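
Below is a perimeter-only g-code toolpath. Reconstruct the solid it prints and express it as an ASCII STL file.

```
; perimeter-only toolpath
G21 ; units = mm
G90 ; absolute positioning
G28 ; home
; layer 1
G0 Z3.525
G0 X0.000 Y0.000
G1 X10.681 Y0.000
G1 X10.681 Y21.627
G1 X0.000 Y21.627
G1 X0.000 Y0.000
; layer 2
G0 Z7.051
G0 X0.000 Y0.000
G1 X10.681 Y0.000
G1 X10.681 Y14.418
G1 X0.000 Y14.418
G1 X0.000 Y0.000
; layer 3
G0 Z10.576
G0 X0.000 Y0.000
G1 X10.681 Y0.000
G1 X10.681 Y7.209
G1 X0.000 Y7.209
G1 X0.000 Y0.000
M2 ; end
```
solid part
  facet normal 0.0000 0.0000 -1.0000
    outer loop
      vertex 10.681 28.836 0.000
      vertex 10.681 0.000 0.000
      vertex 0.000 0.000 0.000
    endloop
  endfacet
  facet normal 0.0000 0.0000 -1.0000
    outer loop
      vertex 0.000 28.836 0.000
      vertex 10.681 28.836 0.000
      vertex 0.000 0.000 0.000
    endloop
  endfacet
  facet normal 0.0000 -1.0000 0.0000
    outer loop
      vertex 0.000 0.000 0.000
      vertex 10.681 0.000 0.000
      vertex 10.681 0.000 14.101
    endloop
  endfacet
  facet normal 0.0000 -1.0000 0.0000
    outer loop
      vertex 0.000 0.000 0.000
      vertex 10.681 0.000 14.101
      vertex 0.000 0.000 14.101
    endloop
  endfacet
  facet normal 0.0000 0.4393 0.8983
    outer loop
      vertex 0.000 0.000 14.101
      vertex 10.681 0.000 14.101
      vertex 10.681 28.836 0.000
    endloop
  endfacet
  facet normal 0.0000 0.4393 0.8983
    outer loop
      vertex 0.000 0.000 14.101
      vertex 10.681 28.836 0.000
      vertex 0.000 28.836 0.000
    endloop
  endfacet
  facet normal -1.0000 0.0000 0.0000
    outer loop
      vertex 0.000 0.000 14.101
      vertex 0.000 28.836 0.000
      vertex 0.000 0.000 0.000
    endloop
  endfacet
  facet normal 1.0000 0.0000 0.0000
    outer loop
      vertex 10.681 0.000 0.000
      vertex 10.681 28.836 0.000
      vertex 10.681 0.000 14.101
    endloop
  endfacet
endsolid part

The G0 Z moves step by Δz≈3.525 mm. The G1 loops shrink linearly with z, so the solid tapers from its base footprint up to z≈14.1. Closing with a flat bottom cap and the tapered top and triangulating gives 8 facets — a wedge (ramp): 10.7 × 28.8 mm base, rising to 14.1 mm along the y=0 edge and sloping linearly to z=0 at y=28.8.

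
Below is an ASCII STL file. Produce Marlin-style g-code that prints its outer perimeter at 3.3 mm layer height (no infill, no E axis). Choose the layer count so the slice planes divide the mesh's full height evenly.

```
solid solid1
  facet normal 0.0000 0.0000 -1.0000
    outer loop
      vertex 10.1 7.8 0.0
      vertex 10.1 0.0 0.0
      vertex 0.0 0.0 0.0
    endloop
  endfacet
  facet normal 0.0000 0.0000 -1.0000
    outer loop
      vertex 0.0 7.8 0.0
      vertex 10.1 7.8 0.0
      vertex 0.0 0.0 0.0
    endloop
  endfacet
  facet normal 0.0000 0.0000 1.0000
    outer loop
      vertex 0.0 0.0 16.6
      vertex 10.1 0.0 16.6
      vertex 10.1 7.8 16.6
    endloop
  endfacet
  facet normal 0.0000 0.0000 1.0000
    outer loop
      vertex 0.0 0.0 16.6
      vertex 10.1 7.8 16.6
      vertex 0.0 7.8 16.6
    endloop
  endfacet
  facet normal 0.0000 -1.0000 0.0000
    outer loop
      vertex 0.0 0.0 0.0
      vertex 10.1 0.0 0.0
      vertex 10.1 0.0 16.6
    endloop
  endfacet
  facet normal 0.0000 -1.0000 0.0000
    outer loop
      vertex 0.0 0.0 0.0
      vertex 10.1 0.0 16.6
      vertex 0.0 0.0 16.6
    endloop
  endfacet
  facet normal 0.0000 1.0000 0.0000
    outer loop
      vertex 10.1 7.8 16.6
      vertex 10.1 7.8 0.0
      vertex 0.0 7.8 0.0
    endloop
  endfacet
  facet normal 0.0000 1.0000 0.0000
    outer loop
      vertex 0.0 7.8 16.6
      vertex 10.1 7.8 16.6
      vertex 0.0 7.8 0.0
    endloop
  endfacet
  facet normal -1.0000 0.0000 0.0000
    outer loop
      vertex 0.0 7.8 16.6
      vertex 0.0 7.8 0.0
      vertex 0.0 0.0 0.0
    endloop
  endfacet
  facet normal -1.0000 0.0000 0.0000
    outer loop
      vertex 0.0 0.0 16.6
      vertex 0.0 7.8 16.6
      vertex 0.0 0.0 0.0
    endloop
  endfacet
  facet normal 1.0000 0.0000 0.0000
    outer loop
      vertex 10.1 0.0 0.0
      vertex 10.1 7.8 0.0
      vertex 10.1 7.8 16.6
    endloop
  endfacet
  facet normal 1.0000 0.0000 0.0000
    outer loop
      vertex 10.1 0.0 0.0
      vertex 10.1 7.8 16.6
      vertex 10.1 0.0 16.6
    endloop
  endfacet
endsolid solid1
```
; perimeter-only toolpath
G21 ; units = mm
G90 ; absolute positioning
G28 ; home
; layer 1
G0 Z3.3
G0 X0.0 Y0.0
G1 X10.1 Y0.0
G1 X10.1 Y7.8
G1 X0.0 Y7.8
G1 X0.0 Y0.0
; layer 2
G0 Z6.6
G0 X0.0 Y0.0
G1 X10.1 Y0.0
G1 X10.1 Y7.8
G1 X0.0 Y7.8
G1 X0.0 Y0.0
; layer 3
G0 Z10.0
G0 X0.0 Y0.0
G1 X10.1 Y0.0
G1 X10.1 Y7.8
G1 X0.0 Y7.8
G1 X0.0 Y0.0
; layer 4
G0 Z13.3
G0 X0.0 Y0.0
G1 X10.1 Y0.0
G1 X10.1 Y7.8
G1 X0.0 Y7.8
G1 X0.0 Y0.0
; layer 5
G0 Z16.6
G0 X0.0 Y0.0
G1 X10.1 Y0.0
G1 X10.1 Y7.8
G1 X0.0 Y7.8
G1 X0.0 Y0.0
M2 ; end

The solid is a rectangular box, roughly 10.1 × 7.8 mm footprint and 16.6 mm tall. Slicing at Δz = 3.3 mm — 5 equal slices spanning the solid's height, so layer i sits at z = i·h/5 — gives 5 non-empty perimeters. Each is a 4-segment closed polygon; G0 lifts to the layer z and rapids to the start vertex, then G1 traces the edges.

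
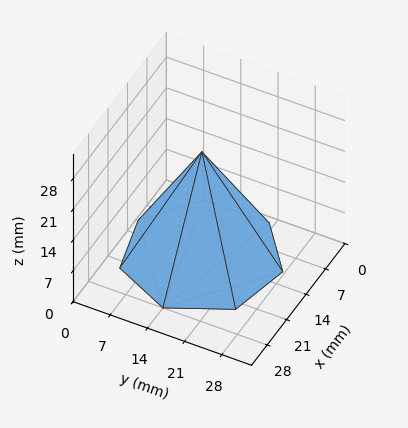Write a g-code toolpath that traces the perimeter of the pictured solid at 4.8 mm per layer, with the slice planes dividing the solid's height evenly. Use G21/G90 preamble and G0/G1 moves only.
Reading the render: the shape is a regular 7-sided pyramid, base circumscribed radius ≈ 14 mm, apex at z ≈ 24 mm (dimensions read to the nearest mm from the axis ticks). For the g-code, the solid's height is divided into equal slices at the stated Δz and each level perimeter traced with G1 moves after a G0 lift.

; perimeter-only toolpath
G21 ; units = mm
G90 ; absolute positioning
G28 ; home
; layer 1
G0 Z4.8
G0 X25.2 Y14.0
G1 X21.0 Y22.7
G1 X11.5 Y24.9
G1 X3.9 Y18.9
G1 X3.9 Y9.1
G1 X11.5 Y3.1
G1 X21.0 Y5.3
G1 X25.2 Y14.0
; layer 2
G0 Z9.6
G0 X22.4 Y14.0
G1 X19.2 Y20.5
G1 X12.1 Y22.2
G1 X6.4 Y17.7
G1 X6.4 Y10.3
G1 X12.1 Y5.8
G1 X19.2 Y7.5
G1 X22.4 Y14.0
; layer 3
G0 Z14.4
G0 X19.6 Y14.0
G1 X17.5 Y18.4
G1 X12.8 Y19.4
G1 X9.0 Y16.4
G1 X9.0 Y11.6
G1 X12.8 Y8.6
G1 X17.5 Y9.6
G1 X19.6 Y14.0
; layer 4
G0 Z19.2
G0 X16.8 Y14.0
G1 X15.7 Y16.2
G1 X13.4 Y16.7
G1 X11.5 Y15.2
G1 X11.5 Y12.8
G1 X13.4 Y11.3
G1 X15.7 Y11.8
G1 X16.8 Y14.0
M2 ; end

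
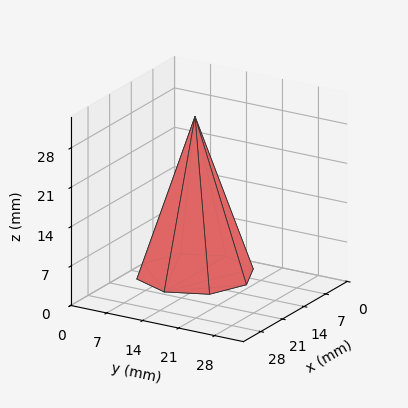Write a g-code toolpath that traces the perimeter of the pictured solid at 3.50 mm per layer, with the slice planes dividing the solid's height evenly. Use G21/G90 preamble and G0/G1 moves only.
Reading the render: the shape is a regular 8-sided pyramid, base circumscribed radius ≈ 10 mm, apex at z ≈ 28 mm (dimensions read to the nearest mm from the axis ticks). For the g-code, the solid's height is divided into equal slices at the stated Δz and each level perimeter traced with G1 moves after a G0 lift.

; perimeter-only toolpath
G21 ; units = mm
G90 ; absolute positioning
G28 ; home
; layer 1
G0 Z3.50
G0 X18.75 Y10.00
G1 X16.19 Y16.19
G1 X10.00 Y18.75
G1 X3.81 Y16.19
G1 X1.25 Y10.00
G1 X3.81 Y3.81
G1 X10.00 Y1.25
G1 X16.19 Y3.81
G1 X18.75 Y10.00
; layer 2
G0 Z7.00
G0 X17.50 Y10.00
G1 X15.30 Y15.30
G1 X10.00 Y17.50
G1 X4.70 Y15.30
G1 X2.50 Y10.00
G1 X4.70 Y4.70
G1 X10.00 Y2.50
G1 X15.30 Y4.70
G1 X17.50 Y10.00
; layer 3
G0 Z10.50
G0 X16.25 Y10.00
G1 X14.42 Y14.42
G1 X10.00 Y16.25
G1 X5.58 Y14.42
G1 X3.75 Y10.00
G1 X5.58 Y5.58
G1 X10.00 Y3.75
G1 X14.42 Y5.58
G1 X16.25 Y10.00
; layer 4
G0 Z14.00
G0 X15.00 Y10.00
G1 X13.54 Y13.54
G1 X10.00 Y15.00
G1 X6.46 Y13.54
G1 X5.00 Y10.00
G1 X6.46 Y6.46
G1 X10.00 Y5.00
G1 X13.54 Y6.46
G1 X15.00 Y10.00
; layer 5
G0 Z17.50
G0 X13.75 Y10.00
G1 X12.65 Y12.65
G1 X10.00 Y13.75
G1 X7.35 Y12.65
G1 X6.25 Y10.00
G1 X7.35 Y7.35
G1 X10.00 Y6.25
G1 X12.65 Y7.35
G1 X13.75 Y10.00
; layer 6
G0 Z21.00
G0 X12.50 Y10.00
G1 X11.77 Y11.77
G1 X10.00 Y12.50
G1 X8.23 Y11.77
G1 X7.50 Y10.00
G1 X8.23 Y8.23
G1 X10.00 Y7.50
G1 X11.77 Y8.23
G1 X12.50 Y10.00
; layer 7
G0 Z24.50
G0 X11.25 Y10.00
G1 X10.88 Y10.88
G1 X10.00 Y11.25
G1 X9.12 Y10.88
G1 X8.75 Y10.00
G1 X9.12 Y9.12
G1 X10.00 Y8.75
G1 X10.88 Y9.12
G1 X11.25 Y10.00
M2 ; end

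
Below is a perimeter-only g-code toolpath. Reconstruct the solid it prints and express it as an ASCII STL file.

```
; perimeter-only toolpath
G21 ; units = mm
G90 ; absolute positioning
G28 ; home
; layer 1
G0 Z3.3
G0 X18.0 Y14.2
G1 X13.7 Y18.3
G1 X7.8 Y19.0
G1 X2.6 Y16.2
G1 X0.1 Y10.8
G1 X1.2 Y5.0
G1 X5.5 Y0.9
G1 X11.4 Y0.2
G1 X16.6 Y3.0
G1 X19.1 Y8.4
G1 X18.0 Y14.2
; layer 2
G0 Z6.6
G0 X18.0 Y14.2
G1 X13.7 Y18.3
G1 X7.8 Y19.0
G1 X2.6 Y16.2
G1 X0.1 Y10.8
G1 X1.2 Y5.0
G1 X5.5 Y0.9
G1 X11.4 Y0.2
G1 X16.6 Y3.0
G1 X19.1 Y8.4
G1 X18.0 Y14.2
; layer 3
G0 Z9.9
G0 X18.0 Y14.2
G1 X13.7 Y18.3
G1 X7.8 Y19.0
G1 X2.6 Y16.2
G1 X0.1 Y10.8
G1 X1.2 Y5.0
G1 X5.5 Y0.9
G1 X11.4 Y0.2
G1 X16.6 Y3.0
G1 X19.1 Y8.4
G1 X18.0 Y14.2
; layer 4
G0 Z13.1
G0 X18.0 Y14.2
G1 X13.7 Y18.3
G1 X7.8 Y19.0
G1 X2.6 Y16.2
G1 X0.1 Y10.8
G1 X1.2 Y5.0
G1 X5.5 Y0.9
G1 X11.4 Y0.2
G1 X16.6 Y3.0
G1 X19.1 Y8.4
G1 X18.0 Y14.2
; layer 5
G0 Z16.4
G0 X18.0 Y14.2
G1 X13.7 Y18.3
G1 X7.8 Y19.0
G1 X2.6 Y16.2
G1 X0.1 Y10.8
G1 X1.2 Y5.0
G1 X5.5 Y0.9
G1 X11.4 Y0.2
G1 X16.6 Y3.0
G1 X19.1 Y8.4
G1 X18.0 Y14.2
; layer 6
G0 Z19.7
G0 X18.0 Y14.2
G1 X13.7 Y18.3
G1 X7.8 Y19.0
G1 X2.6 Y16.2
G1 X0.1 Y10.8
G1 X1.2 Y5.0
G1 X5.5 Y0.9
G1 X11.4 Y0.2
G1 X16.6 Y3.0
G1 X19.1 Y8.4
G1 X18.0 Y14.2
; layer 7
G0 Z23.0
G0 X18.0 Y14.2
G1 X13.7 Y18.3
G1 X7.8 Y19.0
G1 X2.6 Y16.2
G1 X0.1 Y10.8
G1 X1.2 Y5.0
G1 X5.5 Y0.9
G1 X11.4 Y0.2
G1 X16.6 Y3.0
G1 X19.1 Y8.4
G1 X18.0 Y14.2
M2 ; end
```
solid part
  facet normal 0.0000 0.0000 -1.0000
    outer loop
      vertex 7.8 19.0 0.0
      vertex 13.7 18.3 0.0
      vertex 18.0 14.2 0.0
    endloop
  endfacet
  facet normal 0.0000 0.0000 -1.0000
    outer loop
      vertex 2.6 16.2 0.0
      vertex 7.8 19.0 0.0
      vertex 18.0 14.2 0.0
    endloop
  endfacet
  facet normal 0.0000 0.0000 -1.0000
    outer loop
      vertex 0.1 10.8 0.0
      vertex 2.6 16.2 0.0
      vertex 18.0 14.2 0.0
    endloop
  endfacet
  facet normal 0.0000 0.0000 -1.0000
    outer loop
      vertex 1.2 5.0 0.0
      vertex 0.1 10.8 0.0
      vertex 18.0 14.2 0.0
    endloop
  endfacet
  facet normal 0.0000 0.0000 -1.0000
    outer loop
      vertex 5.5 0.9 0.0
      vertex 1.2 5.0 0.0
      vertex 18.0 14.2 0.0
    endloop
  endfacet
  facet normal 0.0000 0.0000 -1.0000
    outer loop
      vertex 11.4 0.2 0.0
      vertex 5.5 0.9 0.0
      vertex 18.0 14.2 0.0
    endloop
  endfacet
  facet normal 0.0000 0.0000 -1.0000
    outer loop
      vertex 16.6 3.0 0.0
      vertex 11.4 0.2 0.0
      vertex 18.0 14.2 0.0
    endloop
  endfacet
  facet normal 0.0000 0.0000 -1.0000
    outer loop
      vertex 19.1 8.4 0.0
      vertex 16.6 3.0 0.0
      vertex 18.0 14.2 0.0
    endloop
  endfacet
  facet normal 0.0000 0.0000 1.0000
    outer loop
      vertex 18.0 14.2 23.0
      vertex 13.7 18.3 23.0
      vertex 7.8 19.0 23.0
    endloop
  endfacet
  facet normal 0.0000 0.0000 1.0000
    outer loop
      vertex 18.0 14.2 23.0
      vertex 7.8 19.0 23.0
      vertex 2.6 16.2 23.0
    endloop
  endfacet
  facet normal 0.0000 0.0000 1.0000
    outer loop
      vertex 18.0 14.2 23.0
      vertex 2.6 16.2 23.0
      vertex 0.1 10.8 23.0
    endloop
  endfacet
  facet normal 0.0000 0.0000 1.0000
    outer loop
      vertex 18.0 14.2 23.0
      vertex 0.1 10.8 23.0
      vertex 1.2 5.0 23.0
    endloop
  endfacet
  facet normal 0.0000 0.0000 1.0000
    outer loop
      vertex 18.0 14.2 23.0
      vertex 1.2 5.0 23.0
      vertex 5.5 0.9 23.0
    endloop
  endfacet
  facet normal 0.0000 0.0000 1.0000
    outer loop
      vertex 18.0 14.2 23.0
      vertex 5.5 0.9 23.0
      vertex 11.4 0.2 23.0
    endloop
  endfacet
  facet normal 0.0000 0.0000 1.0000
    outer loop
      vertex 18.0 14.2 23.0
      vertex 11.4 0.2 23.0
      vertex 16.6 3.0 23.0
    endloop
  endfacet
  facet normal 0.0000 0.0000 1.0000
    outer loop
      vertex 18.0 14.2 23.0
      vertex 16.6 3.0 23.0
      vertex 19.1 8.4 23.0
    endloop
  endfacet
  facet normal 0.6901 0.7237 0.0000
    outer loop
      vertex 18.0 14.2 0.0
      vertex 13.7 18.3 0.0
      vertex 13.7 18.3 23.0
    endloop
  endfacet
  facet normal 0.6901 0.7237 0.0000
    outer loop
      vertex 18.0 14.2 0.0
      vertex 13.7 18.3 23.0
      vertex 18.0 14.2 23.0
    endloop
  endfacet
  facet normal 0.1178 0.9930 0.0000
    outer loop
      vertex 13.7 18.3 0.0
      vertex 7.8 19.0 0.0
      vertex 7.8 19.0 23.0
    endloop
  endfacet
  facet normal 0.1178 0.9930 0.0000
    outer loop
      vertex 13.7 18.3 0.0
      vertex 7.8 19.0 23.0
      vertex 13.7 18.3 23.0
    endloop
  endfacet
  facet normal -0.4741 0.8805 0.0000
    outer loop
      vertex 7.8 19.0 0.0
      vertex 2.6 16.2 0.0
      vertex 2.6 16.2 23.0
    endloop
  endfacet
  facet normal -0.4741 0.8805 0.0000
    outer loop
      vertex 7.8 19.0 0.0
      vertex 2.6 16.2 23.0
      vertex 7.8 19.0 23.0
    endloop
  endfacet
  facet normal -0.9075 0.4201 0.0000
    outer loop
      vertex 2.6 16.2 0.0
      vertex 0.1 10.8 0.0
      vertex 0.1 10.8 23.0
    endloop
  endfacet
  facet normal -0.9075 0.4201 0.0000
    outer loop
      vertex 2.6 16.2 0.0
      vertex 0.1 10.8 23.0
      vertex 2.6 16.2 23.0
    endloop
  endfacet
  facet normal -0.9825 -0.1863 0.0000
    outer loop
      vertex 0.1 10.8 0.0
      vertex 1.2 5.0 0.0
      vertex 1.2 5.0 23.0
    endloop
  endfacet
  facet normal -0.9825 -0.1863 0.0000
    outer loop
      vertex 0.1 10.8 0.0
      vertex 1.2 5.0 23.0
      vertex 0.1 10.8 23.0
    endloop
  endfacet
  facet normal -0.6901 -0.7237 0.0000
    outer loop
      vertex 1.2 5.0 0.0
      vertex 5.5 0.9 0.0
      vertex 5.5 0.9 23.0
    endloop
  endfacet
  facet normal -0.6901 -0.7237 0.0000
    outer loop
      vertex 1.2 5.0 0.0
      vertex 5.5 0.9 23.0
      vertex 1.2 5.0 23.0
    endloop
  endfacet
  facet normal -0.1178 -0.9930 0.0000
    outer loop
      vertex 5.5 0.9 0.0
      vertex 11.4 0.2 0.0
      vertex 11.4 0.2 23.0
    endloop
  endfacet
  facet normal -0.1178 -0.9930 0.0000
    outer loop
      vertex 5.5 0.9 0.0
      vertex 11.4 0.2 23.0
      vertex 5.5 0.9 23.0
    endloop
  endfacet
  facet normal 0.4741 -0.8805 0.0000
    outer loop
      vertex 11.4 0.2 0.0
      vertex 16.6 3.0 0.0
      vertex 16.6 3.0 23.0
    endloop
  endfacet
  facet normal 0.4741 -0.8805 0.0000
    outer loop
      vertex 11.4 0.2 0.0
      vertex 16.6 3.0 23.0
      vertex 11.4 0.2 23.0
    endloop
  endfacet
  facet normal 0.9075 -0.4201 0.0000
    outer loop
      vertex 16.6 3.0 0.0
      vertex 19.1 8.4 0.0
      vertex 19.1 8.4 23.0
    endloop
  endfacet
  facet normal 0.9075 -0.4201 0.0000
    outer loop
      vertex 16.6 3.0 0.0
      vertex 19.1 8.4 23.0
      vertex 16.6 3.0 23.0
    endloop
  endfacet
  facet normal 0.9825 0.1863 0.0000
    outer loop
      vertex 19.1 8.4 0.0
      vertex 18.0 14.2 0.0
      vertex 18.0 14.2 23.0
    endloop
  endfacet
  facet normal 0.9825 0.1863 0.0000
    outer loop
      vertex 19.1 8.4 0.0
      vertex 18.0 14.2 23.0
      vertex 19.1 8.4 23.0
    endloop
  endfacet
endsolid part

The G0 Z moves step by Δz≈3.3 mm. Every layer's G1 loop is the same polygon, so the solid is a straight extrusion of it from z=0 to z≈23. Closing with flat bottom and top caps and triangulating gives 36 facets — a regular 10-sided prism (a cylinder approximated with 10 flat sides), circumscribed radius ≈ 9.6 mm, height ≈ 23 mm.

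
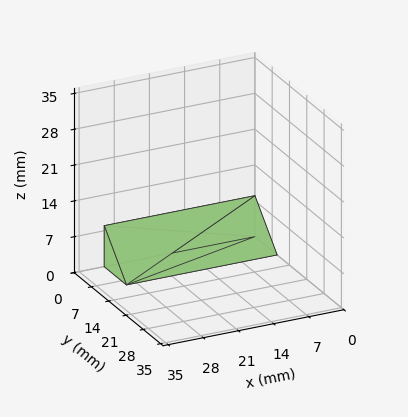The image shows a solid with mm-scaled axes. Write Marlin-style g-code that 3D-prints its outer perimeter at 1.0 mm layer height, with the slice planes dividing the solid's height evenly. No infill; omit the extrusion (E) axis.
Reading the render: the shape is a wedge (ramp): 30 × 9 mm base, rising to 8 mm along the y=0 edge and sloping linearly to z=0 at y=9 (dimensions read to the nearest mm from the axis ticks). For the g-code, the solid's height is divided into equal slices at the stated Δz and each level perimeter traced with G1 moves after a G0 lift.

; perimeter-only toolpath
G21 ; units = mm
G90 ; absolute positioning
G28 ; home
; layer 1
G0 Z1.0
G0 X0.0 Y0.0
G1 X30.0 Y0.0
G1 X30.0 Y7.9
G1 X0.0 Y7.9
G1 X0.0 Y0.0
; layer 2
G0 Z2.0
G0 X0.0 Y0.0
G1 X30.0 Y0.0
G1 X30.0 Y6.8
G1 X0.0 Y6.8
G1 X0.0 Y0.0
; layer 3
G0 Z3.0
G0 X0.0 Y0.0
G1 X30.0 Y0.0
G1 X30.0 Y5.6
G1 X0.0 Y5.6
G1 X0.0 Y0.0
; layer 4
G0 Z4.0
G0 X0.0 Y0.0
G1 X30.0 Y0.0
G1 X30.0 Y4.5
G1 X0.0 Y4.5
G1 X0.0 Y0.0
; layer 5
G0 Z5.0
G0 X0.0 Y0.0
G1 X30.0 Y0.0
G1 X30.0 Y3.4
G1 X0.0 Y3.4
G1 X0.0 Y0.0
; layer 6
G0 Z6.0
G0 X0.0 Y0.0
G1 X30.0 Y0.0
G1 X30.0 Y2.2
G1 X0.0 Y2.2
G1 X0.0 Y0.0
; layer 7
G0 Z7.0
G0 X0.0 Y0.0
G1 X30.0 Y0.0
G1 X30.0 Y1.1
G1 X0.0 Y1.1
G1 X0.0 Y0.0
M2 ; end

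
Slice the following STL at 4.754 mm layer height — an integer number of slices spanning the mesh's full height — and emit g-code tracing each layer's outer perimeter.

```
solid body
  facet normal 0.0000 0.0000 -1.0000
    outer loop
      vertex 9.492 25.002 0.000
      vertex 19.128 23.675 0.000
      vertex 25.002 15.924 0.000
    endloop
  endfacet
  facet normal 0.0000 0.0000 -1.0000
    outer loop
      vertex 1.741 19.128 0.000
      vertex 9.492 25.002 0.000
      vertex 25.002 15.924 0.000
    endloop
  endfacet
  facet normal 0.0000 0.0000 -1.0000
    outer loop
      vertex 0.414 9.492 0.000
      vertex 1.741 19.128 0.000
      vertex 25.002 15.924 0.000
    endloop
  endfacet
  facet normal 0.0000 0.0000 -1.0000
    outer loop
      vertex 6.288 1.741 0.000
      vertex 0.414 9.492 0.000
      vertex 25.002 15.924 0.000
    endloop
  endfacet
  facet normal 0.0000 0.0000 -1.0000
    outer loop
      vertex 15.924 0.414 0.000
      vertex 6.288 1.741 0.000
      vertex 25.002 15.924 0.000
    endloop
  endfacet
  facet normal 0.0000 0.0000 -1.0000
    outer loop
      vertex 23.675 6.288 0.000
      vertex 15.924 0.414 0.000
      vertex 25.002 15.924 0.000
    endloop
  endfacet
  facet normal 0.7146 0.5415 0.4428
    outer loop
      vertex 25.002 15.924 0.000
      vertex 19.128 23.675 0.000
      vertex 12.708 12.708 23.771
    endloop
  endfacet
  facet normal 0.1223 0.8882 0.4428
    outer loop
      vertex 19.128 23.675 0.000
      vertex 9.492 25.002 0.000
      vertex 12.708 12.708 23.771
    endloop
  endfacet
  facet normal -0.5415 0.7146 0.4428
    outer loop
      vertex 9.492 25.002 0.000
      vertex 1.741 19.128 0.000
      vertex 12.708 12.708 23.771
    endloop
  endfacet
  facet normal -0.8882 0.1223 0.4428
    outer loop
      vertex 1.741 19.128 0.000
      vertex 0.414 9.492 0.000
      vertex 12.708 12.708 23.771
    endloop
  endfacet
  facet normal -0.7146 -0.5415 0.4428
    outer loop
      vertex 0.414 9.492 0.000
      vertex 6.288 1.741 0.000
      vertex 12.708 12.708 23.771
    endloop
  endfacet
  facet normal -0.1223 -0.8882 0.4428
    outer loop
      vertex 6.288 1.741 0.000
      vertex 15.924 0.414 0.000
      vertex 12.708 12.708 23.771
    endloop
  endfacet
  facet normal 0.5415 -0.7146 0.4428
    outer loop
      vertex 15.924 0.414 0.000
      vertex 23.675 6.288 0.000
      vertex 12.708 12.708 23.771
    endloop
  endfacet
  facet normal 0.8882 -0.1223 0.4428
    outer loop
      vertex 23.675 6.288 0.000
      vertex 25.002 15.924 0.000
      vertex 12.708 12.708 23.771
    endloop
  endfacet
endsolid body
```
; perimeter-only toolpath
G21 ; units = mm
G90 ; absolute positioning
G28 ; home
; layer 1
G0 Z4.754
G0 X22.543 Y15.281
G1 X17.844 Y21.482
G1 X10.135 Y22.543
G1 X3.934 Y17.844
G1 X2.873 Y10.135
G1 X7.572 Y3.934
G1 X15.281 Y2.873
G1 X21.482 Y7.572
G1 X22.543 Y15.281
; layer 2
G0 Z9.508
G0 X20.084 Y14.638
G1 X16.560 Y19.288
G1 X10.778 Y20.084
G1 X6.128 Y16.560
G1 X5.332 Y10.778
G1 X8.856 Y6.128
G1 X14.638 Y5.332
G1 X19.288 Y8.856
G1 X20.084 Y14.638
; layer 3
G0 Z14.263
G0 X17.626 Y13.994
G1 X15.276 Y17.095
G1 X11.422 Y17.626
G1 X8.321 Y15.276
G1 X7.790 Y11.422
G1 X10.140 Y8.321
G1 X13.994 Y7.790
G1 X17.095 Y10.140
G1 X17.626 Y13.994
; layer 4
G0 Z19.017
G0 X15.167 Y13.351
G1 X13.992 Y14.901
G1 X12.065 Y15.167
G1 X10.515 Y13.992
G1 X10.249 Y12.065
G1 X11.424 Y10.515
G1 X13.351 Y10.249
G1 X14.901 Y11.424
G1 X15.167 Y13.351
M2 ; end

The solid is a regular 8-sided pyramid, base circumscribed radius ≈ 12.7 mm, apex at z ≈ 23.8 mm. Slicing at Δz = 4.754 mm — 5 equal slices spanning the solid's height, so layer i sits at z = i·h/5 — gives 4 non-empty perimeters. Each is a 8-segment closed polygon; G0 lifts to the layer z and rapids to the start vertex, then G1 traces the edges. The cross-section shrinks linearly with z (the slice at the apex is degenerate and omitted).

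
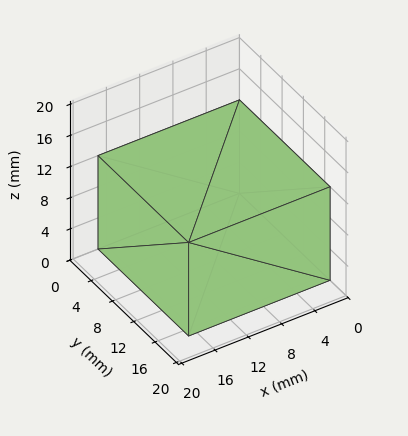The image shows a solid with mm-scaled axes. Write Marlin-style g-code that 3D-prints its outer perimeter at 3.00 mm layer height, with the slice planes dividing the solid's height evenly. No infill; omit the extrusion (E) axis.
Reading the render: the shape is a rectangular box, roughly 17 × 17 mm footprint and 12 mm tall (dimensions read to the nearest mm from the axis ticks). For the g-code, the solid's height is divided into equal slices at the stated Δz and each level perimeter traced with G1 moves after a G0 lift.

; perimeter-only toolpath
G21 ; units = mm
G90 ; absolute positioning
G28 ; home
; layer 1
G0 Z3.00
G0 X0.00 Y0.00
G1 X17.00 Y0.00
G1 X17.00 Y17.00
G1 X0.00 Y17.00
G1 X0.00 Y0.00
; layer 2
G0 Z6.00
G0 X0.00 Y0.00
G1 X17.00 Y0.00
G1 X17.00 Y17.00
G1 X0.00 Y17.00
G1 X0.00 Y0.00
; layer 3
G0 Z9.00
G0 X0.00 Y0.00
G1 X17.00 Y0.00
G1 X17.00 Y17.00
G1 X0.00 Y17.00
G1 X0.00 Y0.00
; layer 4
G0 Z12.00
G0 X0.00 Y0.00
G1 X17.00 Y0.00
G1 X17.00 Y17.00
G1 X0.00 Y17.00
G1 X0.00 Y0.00
M2 ; end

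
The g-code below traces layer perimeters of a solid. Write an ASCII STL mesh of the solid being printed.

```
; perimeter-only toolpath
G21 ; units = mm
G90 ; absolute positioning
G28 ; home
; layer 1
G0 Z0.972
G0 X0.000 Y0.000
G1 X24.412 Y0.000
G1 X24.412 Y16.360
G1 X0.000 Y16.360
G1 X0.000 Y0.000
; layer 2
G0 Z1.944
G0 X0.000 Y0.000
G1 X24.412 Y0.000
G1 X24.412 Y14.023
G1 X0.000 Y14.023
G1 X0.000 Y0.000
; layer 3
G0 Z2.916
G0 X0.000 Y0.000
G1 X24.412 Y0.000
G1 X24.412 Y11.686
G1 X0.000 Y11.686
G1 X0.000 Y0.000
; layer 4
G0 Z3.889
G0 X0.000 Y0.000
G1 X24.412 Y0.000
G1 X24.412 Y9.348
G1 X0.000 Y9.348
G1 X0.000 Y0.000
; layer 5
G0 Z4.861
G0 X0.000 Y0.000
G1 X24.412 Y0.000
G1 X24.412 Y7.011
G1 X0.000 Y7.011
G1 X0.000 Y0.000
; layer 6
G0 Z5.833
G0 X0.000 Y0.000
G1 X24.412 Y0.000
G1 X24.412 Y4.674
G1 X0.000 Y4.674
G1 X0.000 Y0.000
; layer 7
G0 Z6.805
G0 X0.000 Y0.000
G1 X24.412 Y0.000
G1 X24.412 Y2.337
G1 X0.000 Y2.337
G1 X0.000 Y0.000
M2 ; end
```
solid part
  facet normal 0.0000 0.0000 -1.0000
    outer loop
      vertex 24.412 18.697 0.000
      vertex 24.412 0.000 0.000
      vertex 0.000 0.000 0.000
    endloop
  endfacet
  facet normal 0.0000 0.0000 -1.0000
    outer loop
      vertex 0.000 18.697 0.000
      vertex 24.412 18.697 0.000
      vertex 0.000 0.000 0.000
    endloop
  endfacet
  facet normal 0.0000 -1.0000 0.0000
    outer loop
      vertex 0.000 0.000 0.000
      vertex 24.412 0.000 0.000
      vertex 24.412 0.000 7.777
    endloop
  endfacet
  facet normal 0.0000 -1.0000 0.0000
    outer loop
      vertex 0.000 0.000 0.000
      vertex 24.412 0.000 7.777
      vertex 0.000 0.000 7.777
    endloop
  endfacet
  facet normal 0.0000 0.3841 0.9233
    outer loop
      vertex 0.000 0.000 7.777
      vertex 24.412 0.000 7.777
      vertex 24.412 18.697 0.000
    endloop
  endfacet
  facet normal 0.0000 0.3841 0.9233
    outer loop
      vertex 0.000 0.000 7.777
      vertex 24.412 18.697 0.000
      vertex 0.000 18.697 0.000
    endloop
  endfacet
  facet normal -1.0000 0.0000 0.0000
    outer loop
      vertex 0.000 0.000 7.777
      vertex 0.000 18.697 0.000
      vertex 0.000 0.000 0.000
    endloop
  endfacet
  facet normal 1.0000 0.0000 0.0000
    outer loop
      vertex 24.412 0.000 0.000
      vertex 24.412 18.697 0.000
      vertex 24.412 0.000 7.777
    endloop
  endfacet
endsolid part

The G0 Z moves step by Δz≈0.972 mm. The G1 loops shrink linearly with z, so the solid tapers from its base footprint up to z≈7.78. Closing with a flat bottom cap and the tapered top and triangulating gives 8 facets — a wedge (ramp): 24.4 × 18.7 mm base, rising to 7.78 mm along the y=0 edge and sloping linearly to z=0 at y=18.7.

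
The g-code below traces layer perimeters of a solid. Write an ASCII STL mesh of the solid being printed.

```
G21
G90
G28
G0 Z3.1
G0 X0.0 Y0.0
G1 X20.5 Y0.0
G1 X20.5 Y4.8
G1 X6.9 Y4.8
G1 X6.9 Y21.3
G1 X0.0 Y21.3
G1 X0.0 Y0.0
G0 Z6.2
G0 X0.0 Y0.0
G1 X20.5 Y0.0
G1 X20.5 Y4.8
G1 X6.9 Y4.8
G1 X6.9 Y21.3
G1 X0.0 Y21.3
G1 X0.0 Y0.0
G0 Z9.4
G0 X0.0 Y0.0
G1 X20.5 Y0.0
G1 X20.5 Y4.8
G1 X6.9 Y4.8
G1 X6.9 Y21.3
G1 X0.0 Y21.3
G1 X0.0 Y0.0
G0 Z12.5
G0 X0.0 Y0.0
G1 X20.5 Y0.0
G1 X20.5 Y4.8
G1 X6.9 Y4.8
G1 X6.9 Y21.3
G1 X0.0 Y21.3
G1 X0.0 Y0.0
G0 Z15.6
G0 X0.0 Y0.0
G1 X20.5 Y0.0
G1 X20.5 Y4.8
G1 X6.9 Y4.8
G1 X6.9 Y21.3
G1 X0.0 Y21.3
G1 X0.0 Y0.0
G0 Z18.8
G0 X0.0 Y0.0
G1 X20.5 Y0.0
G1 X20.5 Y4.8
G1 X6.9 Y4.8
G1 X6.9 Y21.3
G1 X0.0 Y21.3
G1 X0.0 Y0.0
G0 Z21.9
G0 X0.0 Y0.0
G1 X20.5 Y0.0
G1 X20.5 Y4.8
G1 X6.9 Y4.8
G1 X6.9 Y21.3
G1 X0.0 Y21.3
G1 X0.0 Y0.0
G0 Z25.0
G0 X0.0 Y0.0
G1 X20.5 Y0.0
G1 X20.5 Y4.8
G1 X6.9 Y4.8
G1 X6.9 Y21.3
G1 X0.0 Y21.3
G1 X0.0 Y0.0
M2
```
solid part
  facet normal 0.0000 0.0000 -1.0000
    outer loop
      vertex 20.5 4.8 0.0
      vertex 20.5 0.0 0.0
      vertex 0.0 0.0 0.0
    endloop
  endfacet
  facet normal 0.0000 0.0000 -1.0000
    outer loop
      vertex 6.9 4.8 0.0
      vertex 20.5 4.8 0.0
      vertex 0.0 0.0 0.0
    endloop
  endfacet
  facet normal 0.0000 0.0000 -1.0000
    outer loop
      vertex 6.9 21.3 0.0
      vertex 6.9 4.8 0.0
      vertex 0.0 0.0 0.0
    endloop
  endfacet
  facet normal 0.0000 0.0000 -1.0000
    outer loop
      vertex 0.0 21.3 0.0
      vertex 6.9 21.3 0.0
      vertex 0.0 0.0 0.0
    endloop
  endfacet
  facet normal 0.0000 0.0000 1.0000
    outer loop
      vertex 0.0 0.0 25.0
      vertex 20.5 0.0 25.0
      vertex 20.5 4.8 25.0
    endloop
  endfacet
  facet normal 0.0000 0.0000 1.0000
    outer loop
      vertex 0.0 0.0 25.0
      vertex 20.5 4.8 25.0
      vertex 6.9 4.8 25.0
    endloop
  endfacet
  facet normal 0.0000 0.0000 1.0000
    outer loop
      vertex 0.0 0.0 25.0
      vertex 6.9 4.8 25.0
      vertex 6.9 21.3 25.0
    endloop
  endfacet
  facet normal 0.0000 0.0000 1.0000
    outer loop
      vertex 0.0 0.0 25.0
      vertex 6.9 21.3 25.0
      vertex 0.0 21.3 25.0
    endloop
  endfacet
  facet normal 0.0000 -1.0000 0.0000
    outer loop
      vertex 0.0 0.0 0.0
      vertex 20.5 0.0 0.0
      vertex 20.5 0.0 25.0
    endloop
  endfacet
  facet normal 0.0000 -1.0000 0.0000
    outer loop
      vertex 0.0 0.0 0.0
      vertex 20.5 0.0 25.0
      vertex 0.0 0.0 25.0
    endloop
  endfacet
  facet normal 1.0000 0.0000 0.0000
    outer loop
      vertex 20.5 0.0 0.0
      vertex 20.5 4.8 0.0
      vertex 20.5 4.8 25.0
    endloop
  endfacet
  facet normal 1.0000 0.0000 0.0000
    outer loop
      vertex 20.5 0.0 0.0
      vertex 20.5 4.8 25.0
      vertex 20.5 0.0 25.0
    endloop
  endfacet
  facet normal 0.0000 1.0000 0.0000
    outer loop
      vertex 20.5 4.8 0.0
      vertex 6.9 4.8 0.0
      vertex 6.9 4.8 25.0
    endloop
  endfacet
  facet normal 0.0000 1.0000 0.0000
    outer loop
      vertex 20.5 4.8 0.0
      vertex 6.9 4.8 25.0
      vertex 20.5 4.8 25.0
    endloop
  endfacet
  facet normal 1.0000 0.0000 0.0000
    outer loop
      vertex 6.9 4.8 0.0
      vertex 6.9 21.3 0.0
      vertex 6.9 21.3 25.0
    endloop
  endfacet
  facet normal 1.0000 0.0000 0.0000
    outer loop
      vertex 6.9 4.8 0.0
      vertex 6.9 21.3 25.0
      vertex 6.9 4.8 25.0
    endloop
  endfacet
  facet normal 0.0000 1.0000 0.0000
    outer loop
      vertex 6.9 21.3 0.0
      vertex 0.0 21.3 0.0
      vertex 0.0 21.3 25.0
    endloop
  endfacet
  facet normal 0.0000 1.0000 0.0000
    outer loop
      vertex 6.9 21.3 0.0
      vertex 0.0 21.3 25.0
      vertex 6.9 21.3 25.0
    endloop
  endfacet
  facet normal -1.0000 0.0000 0.0000
    outer loop
      vertex 0.0 21.3 0.0
      vertex 0.0 0.0 0.0
      vertex 0.0 0.0 25.0
    endloop
  endfacet
  facet normal -1.0000 0.0000 0.0000
    outer loop
      vertex 0.0 21.3 0.0
      vertex 0.0 0.0 25.0
      vertex 0.0 21.3 25.0
    endloop
  endfacet
endsolid part

The G0 Z moves step by Δz≈3.1 mm. Every layer's G1 loop is the same polygon, so the solid is a straight extrusion of it from z=0 to z≈25. Closing with flat bottom and top caps and triangulating gives 20 facets — an L-shaped prism: outer 20.5 × 21.3 mm, arm thicknesses ≈ 4.8 mm (horizontal) and 6.9 mm (vertical), extruded 25 mm in z.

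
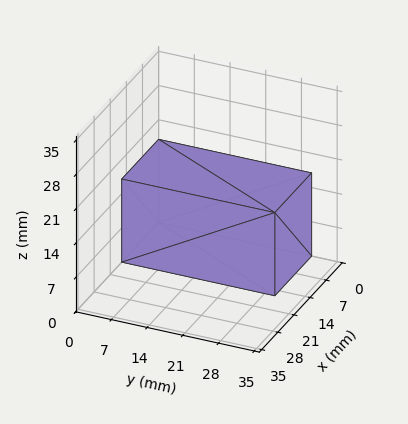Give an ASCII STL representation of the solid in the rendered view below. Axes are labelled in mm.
Reading the render: the shape is a rectangular box, roughly 16 × 30 mm footprint and 17 mm tall (dimensions read to the nearest mm from the axis ticks). For the STL, each face is triangulated and given an outward normal.

solid part
  facet normal 0.0000 0.0000 -1.0000
    outer loop
      vertex 16.0 30.0 0.0
      vertex 16.0 0.0 0.0
      vertex 0.0 0.0 0.0
    endloop
  endfacet
  facet normal 0.0000 0.0000 -1.0000
    outer loop
      vertex 0.0 30.0 0.0
      vertex 16.0 30.0 0.0
      vertex 0.0 0.0 0.0
    endloop
  endfacet
  facet normal 0.0000 0.0000 1.0000
    outer loop
      vertex 0.0 0.0 17.0
      vertex 16.0 0.0 17.0
      vertex 16.0 30.0 17.0
    endloop
  endfacet
  facet normal 0.0000 0.0000 1.0000
    outer loop
      vertex 0.0 0.0 17.0
      vertex 16.0 30.0 17.0
      vertex 0.0 30.0 17.0
    endloop
  endfacet
  facet normal 0.0000 -1.0000 0.0000
    outer loop
      vertex 0.0 0.0 0.0
      vertex 16.0 0.0 0.0
      vertex 16.0 0.0 17.0
    endloop
  endfacet
  facet normal 0.0000 -1.0000 0.0000
    outer loop
      vertex 0.0 0.0 0.0
      vertex 16.0 0.0 17.0
      vertex 0.0 0.0 17.0
    endloop
  endfacet
  facet normal 0.0000 1.0000 0.0000
    outer loop
      vertex 16.0 30.0 17.0
      vertex 16.0 30.0 0.0
      vertex 0.0 30.0 0.0
    endloop
  endfacet
  facet normal 0.0000 1.0000 0.0000
    outer loop
      vertex 0.0 30.0 17.0
      vertex 16.0 30.0 17.0
      vertex 0.0 30.0 0.0
    endloop
  endfacet
  facet normal -1.0000 0.0000 0.0000
    outer loop
      vertex 0.0 30.0 17.0
      vertex 0.0 30.0 0.0
      vertex 0.0 0.0 0.0
    endloop
  endfacet
  facet normal -1.0000 0.0000 0.0000
    outer loop
      vertex 0.0 0.0 17.0
      vertex 0.0 30.0 17.0
      vertex 0.0 0.0 0.0
    endloop
  endfacet
  facet normal 1.0000 0.0000 0.0000
    outer loop
      vertex 16.0 0.0 0.0
      vertex 16.0 30.0 0.0
      vertex 16.0 30.0 17.0
    endloop
  endfacet
  facet normal 1.0000 0.0000 0.0000
    outer loop
      vertex 16.0 0.0 0.0
      vertex 16.0 30.0 17.0
      vertex 16.0 0.0 17.0
    endloop
  endfacet
endsolid part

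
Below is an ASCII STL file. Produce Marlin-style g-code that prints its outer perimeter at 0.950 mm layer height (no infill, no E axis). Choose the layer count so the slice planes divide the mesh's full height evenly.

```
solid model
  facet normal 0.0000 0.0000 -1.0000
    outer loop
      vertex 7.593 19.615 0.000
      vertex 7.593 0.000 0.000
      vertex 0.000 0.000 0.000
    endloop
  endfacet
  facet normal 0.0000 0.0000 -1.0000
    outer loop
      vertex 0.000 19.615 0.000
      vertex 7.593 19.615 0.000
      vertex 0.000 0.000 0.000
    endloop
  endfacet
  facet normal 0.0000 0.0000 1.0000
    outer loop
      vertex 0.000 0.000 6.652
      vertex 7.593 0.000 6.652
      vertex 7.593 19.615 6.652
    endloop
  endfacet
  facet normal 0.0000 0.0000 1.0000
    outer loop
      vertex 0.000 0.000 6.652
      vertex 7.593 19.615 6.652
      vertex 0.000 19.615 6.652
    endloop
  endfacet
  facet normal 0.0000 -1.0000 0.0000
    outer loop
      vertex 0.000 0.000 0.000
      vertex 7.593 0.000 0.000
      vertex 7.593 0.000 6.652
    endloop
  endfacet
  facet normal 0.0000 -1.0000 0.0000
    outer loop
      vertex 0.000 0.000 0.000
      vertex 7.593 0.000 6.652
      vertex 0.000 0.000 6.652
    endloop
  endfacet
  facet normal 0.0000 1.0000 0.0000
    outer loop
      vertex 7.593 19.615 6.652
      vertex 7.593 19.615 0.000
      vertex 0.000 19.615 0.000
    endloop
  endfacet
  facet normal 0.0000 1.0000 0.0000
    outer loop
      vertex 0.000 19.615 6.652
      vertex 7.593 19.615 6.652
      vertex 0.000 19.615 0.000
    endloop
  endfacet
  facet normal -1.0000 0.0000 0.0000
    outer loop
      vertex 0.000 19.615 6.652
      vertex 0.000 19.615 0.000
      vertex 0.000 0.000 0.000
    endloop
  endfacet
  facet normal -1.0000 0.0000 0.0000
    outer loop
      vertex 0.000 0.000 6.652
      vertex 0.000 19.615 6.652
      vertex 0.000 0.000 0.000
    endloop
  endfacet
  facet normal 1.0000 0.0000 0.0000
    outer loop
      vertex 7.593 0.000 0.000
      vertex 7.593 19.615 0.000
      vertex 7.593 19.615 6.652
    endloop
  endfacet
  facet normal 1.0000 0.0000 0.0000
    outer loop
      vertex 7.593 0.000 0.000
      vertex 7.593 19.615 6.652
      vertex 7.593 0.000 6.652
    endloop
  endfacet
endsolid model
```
; perimeter-only toolpath
G21 ; units = mm
G90 ; absolute positioning
G28 ; home
; layer 1
G0 Z0.950
G0 X0.000 Y0.000
G1 X7.593 Y0.000
G1 X7.593 Y19.615
G1 X0.000 Y19.615
G1 X0.000 Y0.000
; layer 2
G0 Z1.901
G0 X0.000 Y0.000
G1 X7.593 Y0.000
G1 X7.593 Y19.615
G1 X0.000 Y19.615
G1 X0.000 Y0.000
; layer 3
G0 Z2.851
G0 X0.000 Y0.000
G1 X7.593 Y0.000
G1 X7.593 Y19.615
G1 X0.000 Y19.615
G1 X0.000 Y0.000
; layer 4
G0 Z3.801
G0 X0.000 Y0.000
G1 X7.593 Y0.000
G1 X7.593 Y19.615
G1 X0.000 Y19.615
G1 X0.000 Y0.000
; layer 5
G0 Z4.751
G0 X0.000 Y0.000
G1 X7.593 Y0.000
G1 X7.593 Y19.615
G1 X0.000 Y19.615
G1 X0.000 Y0.000
; layer 6
G0 Z5.702
G0 X0.000 Y0.000
G1 X7.593 Y0.000
G1 X7.593 Y19.615
G1 X0.000 Y19.615
G1 X0.000 Y0.000
; layer 7
G0 Z6.652
G0 X0.000 Y0.000
G1 X7.593 Y0.000
G1 X7.593 Y19.615
G1 X0.000 Y19.615
G1 X0.000 Y0.000
M2 ; end

The solid is a rectangular box, roughly 7.59 × 19.6 mm footprint and 6.65 mm tall. Slicing at Δz = 0.950 mm — 7 equal slices spanning the solid's height, so layer i sits at z = i·h/7 — gives 7 non-empty perimeters. Each is a 4-segment closed polygon; G0 lifts to the layer z and rapids to the start vertex, then G1 traces the edges.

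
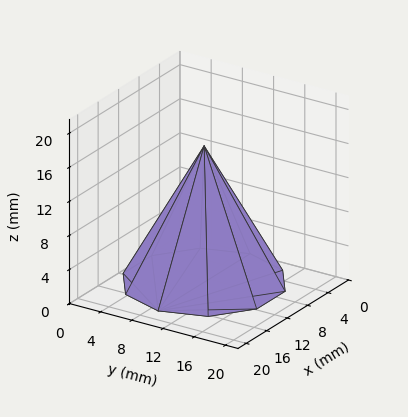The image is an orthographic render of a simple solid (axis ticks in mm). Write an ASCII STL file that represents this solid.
Reading the render: the shape is a regular 10-sided pyramid, base circumscribed radius ≈ 9 mm, apex at z ≈ 16 mm (dimensions read to the nearest mm from the axis ticks). For the STL, each face is triangulated and given an outward normal.

solid part
  facet normal 0.0000 0.0000 -1.0000
    outer loop
      vertex 11.781 17.560 0.000
      vertex 16.281 14.290 0.000
      vertex 18.000 9.000 0.000
    endloop
  endfacet
  facet normal 0.0000 0.0000 -1.0000
    outer loop
      vertex 6.219 17.560 0.000
      vertex 11.781 17.560 0.000
      vertex 18.000 9.000 0.000
    endloop
  endfacet
  facet normal 0.0000 0.0000 -1.0000
    outer loop
      vertex 1.719 14.290 0.000
      vertex 6.219 17.560 0.000
      vertex 18.000 9.000 0.000
    endloop
  endfacet
  facet normal 0.0000 0.0000 -1.0000
    outer loop
      vertex 0.000 9.000 0.000
      vertex 1.719 14.290 0.000
      vertex 18.000 9.000 0.000
    endloop
  endfacet
  facet normal 0.0000 0.0000 -1.0000
    outer loop
      vertex 1.719 3.710 0.000
      vertex 0.000 9.000 0.000
      vertex 18.000 9.000 0.000
    endloop
  endfacet
  facet normal 0.0000 0.0000 -1.0000
    outer loop
      vertex 6.219 0.440 0.000
      vertex 1.719 3.710 0.000
      vertex 18.000 9.000 0.000
    endloop
  endfacet
  facet normal 0.0000 0.0000 -1.0000
    outer loop
      vertex 11.781 0.440 0.000
      vertex 6.219 0.440 0.000
      vertex 18.000 9.000 0.000
    endloop
  endfacet
  facet normal 0.0000 0.0000 -1.0000
    outer loop
      vertex 16.281 3.710 0.000
      vertex 11.781 0.440 0.000
      vertex 18.000 9.000 0.000
    endloop
  endfacet
  facet normal 0.8386 0.2725 0.4717
    outer loop
      vertex 18.000 9.000 0.000
      vertex 16.281 14.290 0.000
      vertex 9.000 9.000 16.000
    endloop
  endfacet
  facet normal 0.5183 0.7133 0.4717
    outer loop
      vertex 16.281 14.290 0.000
      vertex 11.781 17.560 0.000
      vertex 9.000 9.000 16.000
    endloop
  endfacet
  facet normal 0.0000 0.8817 0.4717
    outer loop
      vertex 11.781 17.560 0.000
      vertex 6.219 17.560 0.000
      vertex 9.000 9.000 16.000
    endloop
  endfacet
  facet normal -0.5183 0.7133 0.4717
    outer loop
      vertex 6.219 17.560 0.000
      vertex 1.719 14.290 0.000
      vertex 9.000 9.000 16.000
    endloop
  endfacet
  facet normal -0.8386 0.2725 0.4717
    outer loop
      vertex 1.719 14.290 0.000
      vertex 0.000 9.000 0.000
      vertex 9.000 9.000 16.000
    endloop
  endfacet
  facet normal -0.8386 -0.2725 0.4717
    outer loop
      vertex 0.000 9.000 0.000
      vertex 1.719 3.710 0.000
      vertex 9.000 9.000 16.000
    endloop
  endfacet
  facet normal -0.5183 -0.7133 0.4717
    outer loop
      vertex 1.719 3.710 0.000
      vertex 6.219 0.440 0.000
      vertex 9.000 9.000 16.000
    endloop
  endfacet
  facet normal 0.0000 -0.8817 0.4717
    outer loop
      vertex 6.219 0.440 0.000
      vertex 11.781 0.440 0.000
      vertex 9.000 9.000 16.000
    endloop
  endfacet
  facet normal 0.5183 -0.7133 0.4717
    outer loop
      vertex 11.781 0.440 0.000
      vertex 16.281 3.710 0.000
      vertex 9.000 9.000 16.000
    endloop
  endfacet
  facet normal 0.8386 -0.2725 0.4717
    outer loop
      vertex 16.281 3.710 0.000
      vertex 18.000 9.000 0.000
      vertex 9.000 9.000 16.000
    endloop
  endfacet
endsolid part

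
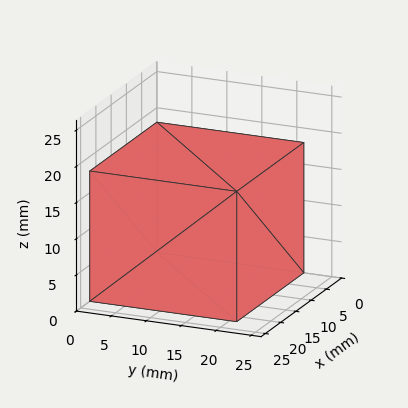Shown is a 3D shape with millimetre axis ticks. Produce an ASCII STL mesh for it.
Reading the render: the shape is a rectangular box, roughly 22 × 21 mm footprint and 18 mm tall (dimensions read to the nearest mm from the axis ticks). For the STL, each face is triangulated and given an outward normal.

solid part
  facet normal 0.0000 0.0000 -1.0000
    outer loop
      vertex 22.0 21.0 0.0
      vertex 22.0 0.0 0.0
      vertex 0.0 0.0 0.0
    endloop
  endfacet
  facet normal 0.0000 0.0000 -1.0000
    outer loop
      vertex 0.0 21.0 0.0
      vertex 22.0 21.0 0.0
      vertex 0.0 0.0 0.0
    endloop
  endfacet
  facet normal 0.0000 0.0000 1.0000
    outer loop
      vertex 0.0 0.0 18.0
      vertex 22.0 0.0 18.0
      vertex 22.0 21.0 18.0
    endloop
  endfacet
  facet normal 0.0000 0.0000 1.0000
    outer loop
      vertex 0.0 0.0 18.0
      vertex 22.0 21.0 18.0
      vertex 0.0 21.0 18.0
    endloop
  endfacet
  facet normal 0.0000 -1.0000 0.0000
    outer loop
      vertex 0.0 0.0 0.0
      vertex 22.0 0.0 0.0
      vertex 22.0 0.0 18.0
    endloop
  endfacet
  facet normal 0.0000 -1.0000 0.0000
    outer loop
      vertex 0.0 0.0 0.0
      vertex 22.0 0.0 18.0
      vertex 0.0 0.0 18.0
    endloop
  endfacet
  facet normal 0.0000 1.0000 0.0000
    outer loop
      vertex 22.0 21.0 18.0
      vertex 22.0 21.0 0.0
      vertex 0.0 21.0 0.0
    endloop
  endfacet
  facet normal 0.0000 1.0000 0.0000
    outer loop
      vertex 0.0 21.0 18.0
      vertex 22.0 21.0 18.0
      vertex 0.0 21.0 0.0
    endloop
  endfacet
  facet normal -1.0000 0.0000 0.0000
    outer loop
      vertex 0.0 21.0 18.0
      vertex 0.0 21.0 0.0
      vertex 0.0 0.0 0.0
    endloop
  endfacet
  facet normal -1.0000 0.0000 0.0000
    outer loop
      vertex 0.0 0.0 18.0
      vertex 0.0 21.0 18.0
      vertex 0.0 0.0 0.0
    endloop
  endfacet
  facet normal 1.0000 0.0000 0.0000
    outer loop
      vertex 22.0 0.0 0.0
      vertex 22.0 21.0 0.0
      vertex 22.0 21.0 18.0
    endloop
  endfacet
  facet normal 1.0000 0.0000 0.0000
    outer loop
      vertex 22.0 0.0 0.0
      vertex 22.0 21.0 18.0
      vertex 22.0 0.0 18.0
    endloop
  endfacet
endsolid part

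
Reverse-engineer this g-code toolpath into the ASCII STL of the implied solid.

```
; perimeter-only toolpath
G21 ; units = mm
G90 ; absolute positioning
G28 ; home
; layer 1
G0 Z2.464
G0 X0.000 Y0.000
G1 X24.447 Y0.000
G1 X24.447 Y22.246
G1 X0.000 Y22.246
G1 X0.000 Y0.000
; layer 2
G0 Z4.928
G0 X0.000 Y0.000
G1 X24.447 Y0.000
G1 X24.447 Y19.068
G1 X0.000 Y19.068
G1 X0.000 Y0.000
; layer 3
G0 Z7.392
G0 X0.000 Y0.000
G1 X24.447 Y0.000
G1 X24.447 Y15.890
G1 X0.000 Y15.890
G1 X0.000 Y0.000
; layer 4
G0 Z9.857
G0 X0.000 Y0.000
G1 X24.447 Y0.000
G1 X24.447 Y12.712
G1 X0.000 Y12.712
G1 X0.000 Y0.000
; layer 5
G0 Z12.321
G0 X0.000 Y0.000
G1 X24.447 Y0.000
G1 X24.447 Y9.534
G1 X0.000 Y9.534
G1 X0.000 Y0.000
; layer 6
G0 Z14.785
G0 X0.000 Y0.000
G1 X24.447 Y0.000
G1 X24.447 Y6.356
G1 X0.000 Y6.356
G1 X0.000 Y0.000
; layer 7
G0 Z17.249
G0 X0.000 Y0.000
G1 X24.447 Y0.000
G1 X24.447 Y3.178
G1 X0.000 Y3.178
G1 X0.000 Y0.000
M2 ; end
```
solid part
  facet normal 0.0000 0.0000 -1.0000
    outer loop
      vertex 24.447 25.424 0.000
      vertex 24.447 0.000 0.000
      vertex 0.000 0.000 0.000
    endloop
  endfacet
  facet normal 0.0000 0.0000 -1.0000
    outer loop
      vertex 0.000 25.424 0.000
      vertex 24.447 25.424 0.000
      vertex 0.000 0.000 0.000
    endloop
  endfacet
  facet normal 0.0000 -1.0000 0.0000
    outer loop
      vertex 0.000 0.000 0.000
      vertex 24.447 0.000 0.000
      vertex 24.447 0.000 19.713
    endloop
  endfacet
  facet normal 0.0000 -1.0000 0.0000
    outer loop
      vertex 0.000 0.000 0.000
      vertex 24.447 0.000 19.713
      vertex 0.000 0.000 19.713
    endloop
  endfacet
  facet normal 0.0000 0.6128 0.7903
    outer loop
      vertex 0.000 0.000 19.713
      vertex 24.447 0.000 19.713
      vertex 24.447 25.424 0.000
    endloop
  endfacet
  facet normal 0.0000 0.6128 0.7903
    outer loop
      vertex 0.000 0.000 19.713
      vertex 24.447 25.424 0.000
      vertex 0.000 25.424 0.000
    endloop
  endfacet
  facet normal -1.0000 0.0000 0.0000
    outer loop
      vertex 0.000 0.000 19.713
      vertex 0.000 25.424 0.000
      vertex 0.000 0.000 0.000
    endloop
  endfacet
  facet normal 1.0000 0.0000 0.0000
    outer loop
      vertex 24.447 0.000 0.000
      vertex 24.447 25.424 0.000
      vertex 24.447 0.000 19.713
    endloop
  endfacet
endsolid part

The G0 Z moves step by Δz≈2.464 mm. The G1 loops shrink linearly with z, so the solid tapers from its base footprint up to z≈19.7. Closing with a flat bottom cap and the tapered top and triangulating gives 8 facets — a wedge (ramp): 24.4 × 25.4 mm base, rising to 19.7 mm along the y=0 edge and sloping linearly to z=0 at y=25.4.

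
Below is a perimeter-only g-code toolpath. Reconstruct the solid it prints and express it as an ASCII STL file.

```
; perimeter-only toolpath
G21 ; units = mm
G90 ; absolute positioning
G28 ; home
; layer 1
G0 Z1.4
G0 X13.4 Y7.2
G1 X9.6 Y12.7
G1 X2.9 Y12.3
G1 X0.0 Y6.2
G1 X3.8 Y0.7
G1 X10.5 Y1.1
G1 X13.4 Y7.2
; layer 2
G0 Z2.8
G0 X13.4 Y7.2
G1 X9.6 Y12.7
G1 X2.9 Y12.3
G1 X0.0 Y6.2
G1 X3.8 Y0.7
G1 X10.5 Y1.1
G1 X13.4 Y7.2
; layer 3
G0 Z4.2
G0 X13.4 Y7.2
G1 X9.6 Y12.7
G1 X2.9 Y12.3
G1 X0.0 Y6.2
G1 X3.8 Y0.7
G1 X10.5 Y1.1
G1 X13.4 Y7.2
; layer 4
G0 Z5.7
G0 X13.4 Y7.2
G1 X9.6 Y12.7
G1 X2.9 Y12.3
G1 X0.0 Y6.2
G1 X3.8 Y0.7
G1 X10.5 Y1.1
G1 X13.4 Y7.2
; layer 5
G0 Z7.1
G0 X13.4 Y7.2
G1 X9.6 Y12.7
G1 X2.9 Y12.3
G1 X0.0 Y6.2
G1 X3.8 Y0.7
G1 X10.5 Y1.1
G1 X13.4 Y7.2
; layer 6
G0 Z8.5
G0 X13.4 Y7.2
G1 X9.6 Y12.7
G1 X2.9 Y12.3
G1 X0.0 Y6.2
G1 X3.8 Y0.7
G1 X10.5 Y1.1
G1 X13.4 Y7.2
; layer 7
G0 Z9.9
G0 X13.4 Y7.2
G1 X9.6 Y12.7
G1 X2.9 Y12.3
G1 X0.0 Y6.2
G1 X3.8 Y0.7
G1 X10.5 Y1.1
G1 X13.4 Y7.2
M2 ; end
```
solid part
  facet normal 0.0000 0.0000 -1.0000
    outer loop
      vertex 2.9 12.3 0.0
      vertex 9.6 12.7 0.0
      vertex 13.4 7.2 0.0
    endloop
  endfacet
  facet normal 0.0000 0.0000 -1.0000
    outer loop
      vertex 0.0 6.2 0.0
      vertex 2.9 12.3 0.0
      vertex 13.4 7.2 0.0
    endloop
  endfacet
  facet normal 0.0000 0.0000 -1.0000
    outer loop
      vertex 3.8 0.7 0.0
      vertex 0.0 6.2 0.0
      vertex 13.4 7.2 0.0
    endloop
  endfacet
  facet normal 0.0000 0.0000 -1.0000
    outer loop
      vertex 10.5 1.1 0.0
      vertex 3.8 0.7 0.0
      vertex 13.4 7.2 0.0
    endloop
  endfacet
  facet normal 0.0000 0.0000 1.0000
    outer loop
      vertex 13.4 7.2 9.9
      vertex 9.6 12.7 9.9
      vertex 2.9 12.3 9.9
    endloop
  endfacet
  facet normal 0.0000 0.0000 1.0000
    outer loop
      vertex 13.4 7.2 9.9
      vertex 2.9 12.3 9.9
      vertex 0.0 6.2 9.9
    endloop
  endfacet
  facet normal 0.0000 0.0000 1.0000
    outer loop
      vertex 13.4 7.2 9.9
      vertex 0.0 6.2 9.9
      vertex 3.8 0.7 9.9
    endloop
  endfacet
  facet normal 0.0000 0.0000 1.0000
    outer loop
      vertex 13.4 7.2 9.9
      vertex 3.8 0.7 9.9
      vertex 10.5 1.1 9.9
    endloop
  endfacet
  facet normal 0.8227 0.5684 0.0000
    outer loop
      vertex 13.4 7.2 0.0
      vertex 9.6 12.7 0.0
      vertex 9.6 12.7 9.9
    endloop
  endfacet
  facet normal 0.8227 0.5684 0.0000
    outer loop
      vertex 13.4 7.2 0.0
      vertex 9.6 12.7 9.9
      vertex 13.4 7.2 9.9
    endloop
  endfacet
  facet normal -0.0596 0.9982 0.0000
    outer loop
      vertex 9.6 12.7 0.0
      vertex 2.9 12.3 0.0
      vertex 2.9 12.3 9.9
    endloop
  endfacet
  facet normal -0.0596 0.9982 0.0000
    outer loop
      vertex 9.6 12.7 0.0
      vertex 2.9 12.3 9.9
      vertex 9.6 12.7 9.9
    endloop
  endfacet
  facet normal -0.9031 0.4294 0.0000
    outer loop
      vertex 2.9 12.3 0.0
      vertex 0.0 6.2 0.0
      vertex 0.0 6.2 9.9
    endloop
  endfacet
  facet normal -0.9031 0.4294 0.0000
    outer loop
      vertex 2.9 12.3 0.0
      vertex 0.0 6.2 9.9
      vertex 2.9 12.3 9.9
    endloop
  endfacet
  facet normal -0.8227 -0.5684 0.0000
    outer loop
      vertex 0.0 6.2 0.0
      vertex 3.8 0.7 0.0
      vertex 3.8 0.7 9.9
    endloop
  endfacet
  facet normal -0.8227 -0.5684 0.0000
    outer loop
      vertex 0.0 6.2 0.0
      vertex 3.8 0.7 9.9
      vertex 0.0 6.2 9.9
    endloop
  endfacet
  facet normal 0.0596 -0.9982 0.0000
    outer loop
      vertex 3.8 0.7 0.0
      vertex 10.5 1.1 0.0
      vertex 10.5 1.1 9.9
    endloop
  endfacet
  facet normal 0.0596 -0.9982 0.0000
    outer loop
      vertex 3.8 0.7 0.0
      vertex 10.5 1.1 9.9
      vertex 3.8 0.7 9.9
    endloop
  endfacet
  facet normal 0.9031 -0.4294 0.0000
    outer loop
      vertex 10.5 1.1 0.0
      vertex 13.4 7.2 0.0
      vertex 13.4 7.2 9.9
    endloop
  endfacet
  facet normal 0.9031 -0.4294 0.0000
    outer loop
      vertex 10.5 1.1 0.0
      vertex 13.4 7.2 9.9
      vertex 10.5 1.1 9.9
    endloop
  endfacet
endsolid part

The G0 Z moves step by Δz≈1.4 mm. Every layer's G1 loop is the same polygon, so the solid is a straight extrusion of it from z=0 to z≈9.9. Closing with flat bottom and top caps and triangulating gives 20 facets — a regular 6-sided prism (a cylinder approximated with 6 flat sides), circumscribed radius ≈ 6.7 mm, height ≈ 9.9 mm.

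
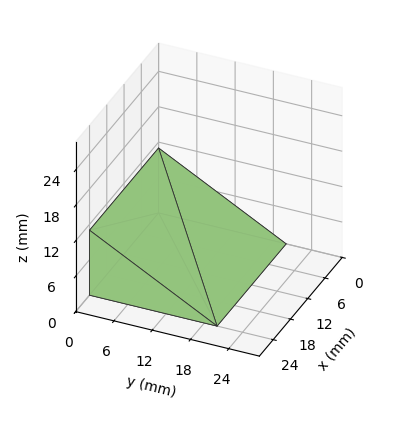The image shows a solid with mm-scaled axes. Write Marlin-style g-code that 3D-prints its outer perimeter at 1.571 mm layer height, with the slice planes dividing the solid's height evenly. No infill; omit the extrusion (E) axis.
Reading the render: the shape is a wedge (ramp): 24 × 20 mm base, rising to 11 mm along the y=0 edge and sloping linearly to z=0 at y=20 (dimensions read to the nearest mm from the axis ticks). For the g-code, the solid's height is divided into equal slices at the stated Δz and each level perimeter traced with G1 moves after a G0 lift.

; perimeter-only toolpath
G21 ; units = mm
G90 ; absolute positioning
G28 ; home
; layer 1
G0 Z1.571
G0 X0.000 Y0.000
G1 X24.000 Y0.000
G1 X24.000 Y17.143
G1 X0.000 Y17.143
G1 X0.000 Y0.000
; layer 2
G0 Z3.143
G0 X0.000 Y0.000
G1 X24.000 Y0.000
G1 X24.000 Y14.286
G1 X0.000 Y14.286
G1 X0.000 Y0.000
; layer 3
G0 Z4.714
G0 X0.000 Y0.000
G1 X24.000 Y0.000
G1 X24.000 Y11.429
G1 X0.000 Y11.429
G1 X0.000 Y0.000
; layer 4
G0 Z6.286
G0 X0.000 Y0.000
G1 X24.000 Y0.000
G1 X24.000 Y8.571
G1 X0.000 Y8.571
G1 X0.000 Y0.000
; layer 5
G0 Z7.857
G0 X0.000 Y0.000
G1 X24.000 Y0.000
G1 X24.000 Y5.714
G1 X0.000 Y5.714
G1 X0.000 Y0.000
; layer 6
G0 Z9.429
G0 X0.000 Y0.000
G1 X24.000 Y0.000
G1 X24.000 Y2.857
G1 X0.000 Y2.857
G1 X0.000 Y0.000
M2 ; end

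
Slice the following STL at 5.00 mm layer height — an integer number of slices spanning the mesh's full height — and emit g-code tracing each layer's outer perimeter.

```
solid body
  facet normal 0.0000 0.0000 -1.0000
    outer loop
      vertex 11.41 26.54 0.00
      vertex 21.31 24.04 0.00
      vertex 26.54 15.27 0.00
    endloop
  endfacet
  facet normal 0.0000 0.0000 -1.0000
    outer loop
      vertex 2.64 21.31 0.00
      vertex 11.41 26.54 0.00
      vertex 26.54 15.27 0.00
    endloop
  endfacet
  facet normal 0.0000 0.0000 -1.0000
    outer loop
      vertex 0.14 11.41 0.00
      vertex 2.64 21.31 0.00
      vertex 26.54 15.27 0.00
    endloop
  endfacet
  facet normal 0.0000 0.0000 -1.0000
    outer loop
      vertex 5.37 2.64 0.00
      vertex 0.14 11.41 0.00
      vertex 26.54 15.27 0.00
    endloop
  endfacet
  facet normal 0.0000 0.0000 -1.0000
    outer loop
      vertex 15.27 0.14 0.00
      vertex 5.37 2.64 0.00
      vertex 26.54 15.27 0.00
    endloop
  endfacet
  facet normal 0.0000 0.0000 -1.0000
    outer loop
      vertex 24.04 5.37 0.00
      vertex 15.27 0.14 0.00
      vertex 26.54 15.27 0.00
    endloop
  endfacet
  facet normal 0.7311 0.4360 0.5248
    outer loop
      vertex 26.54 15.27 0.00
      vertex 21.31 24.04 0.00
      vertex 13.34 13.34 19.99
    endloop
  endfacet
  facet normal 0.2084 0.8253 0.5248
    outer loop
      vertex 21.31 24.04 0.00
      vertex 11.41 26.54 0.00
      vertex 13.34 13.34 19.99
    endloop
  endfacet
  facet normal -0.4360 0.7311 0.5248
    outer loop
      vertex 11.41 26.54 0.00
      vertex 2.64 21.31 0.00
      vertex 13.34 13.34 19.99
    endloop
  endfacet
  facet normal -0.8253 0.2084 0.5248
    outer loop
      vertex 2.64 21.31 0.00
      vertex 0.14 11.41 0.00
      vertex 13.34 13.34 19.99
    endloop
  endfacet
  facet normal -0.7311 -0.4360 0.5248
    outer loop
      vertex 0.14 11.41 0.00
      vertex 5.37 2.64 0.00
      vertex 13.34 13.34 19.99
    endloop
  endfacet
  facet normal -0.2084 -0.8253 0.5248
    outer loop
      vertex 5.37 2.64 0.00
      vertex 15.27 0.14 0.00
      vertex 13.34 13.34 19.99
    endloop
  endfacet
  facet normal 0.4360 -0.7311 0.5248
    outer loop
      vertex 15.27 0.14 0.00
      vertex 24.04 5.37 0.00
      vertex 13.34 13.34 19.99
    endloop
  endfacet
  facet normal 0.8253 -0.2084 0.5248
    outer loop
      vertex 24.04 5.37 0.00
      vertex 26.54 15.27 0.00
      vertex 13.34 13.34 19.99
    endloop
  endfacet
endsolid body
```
; perimeter-only toolpath
G21 ; units = mm
G90 ; absolute positioning
G28 ; home
; layer 1
G0 Z5.00
G0 X23.24 Y14.79
G1 X19.32 Y21.37
G1 X11.89 Y23.24
G1 X5.31 Y19.32
G1 X3.44 Y11.89
G1 X7.36 Y5.31
G1 X14.79 Y3.44
G1 X21.37 Y7.36
G1 X23.24 Y14.79
; layer 2
G0 Z9.99
G0 X19.94 Y14.30
G1 X17.32 Y18.69
G1 X12.38 Y19.94
G1 X7.99 Y17.32
G1 X6.74 Y12.38
G1 X9.36 Y7.99
G1 X14.30 Y6.74
G1 X18.69 Y9.36
G1 X19.94 Y14.30
; layer 3
G0 Z14.99
G0 X16.64 Y13.82
G1 X15.33 Y16.02
G1 X12.86 Y16.64
G1 X10.66 Y15.33
G1 X10.04 Y12.86
G1 X11.35 Y10.66
G1 X13.82 Y10.04
G1 X16.02 Y11.35
G1 X16.64 Y13.82
M2 ; end

The solid is a regular 8-sided pyramid, base circumscribed radius ≈ 13.3 mm, apex at z ≈ 20 mm. Slicing at Δz = 5.00 mm — 4 equal slices spanning the solid's height, so layer i sits at z = i·h/4 — gives 3 non-empty perimeters. Each is a 8-segment closed polygon; G0 lifts to the layer z and rapids to the start vertex, then G1 traces the edges. The cross-section shrinks linearly with z (the slice at the apex is degenerate and omitted).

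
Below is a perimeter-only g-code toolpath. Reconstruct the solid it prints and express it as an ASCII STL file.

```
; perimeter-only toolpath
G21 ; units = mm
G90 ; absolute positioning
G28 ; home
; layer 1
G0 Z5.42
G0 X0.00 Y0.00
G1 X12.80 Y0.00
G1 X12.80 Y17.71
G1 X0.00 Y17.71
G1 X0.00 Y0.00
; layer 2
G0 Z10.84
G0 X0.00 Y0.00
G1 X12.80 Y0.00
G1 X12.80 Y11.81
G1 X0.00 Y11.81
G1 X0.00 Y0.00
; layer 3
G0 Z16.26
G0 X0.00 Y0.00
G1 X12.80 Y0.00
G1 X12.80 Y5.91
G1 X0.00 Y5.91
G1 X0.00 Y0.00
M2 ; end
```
solid part
  facet normal 0.0000 0.0000 -1.0000
    outer loop
      vertex 12.80 23.62 0.00
      vertex 12.80 0.00 0.00
      vertex 0.00 0.00 0.00
    endloop
  endfacet
  facet normal 0.0000 0.0000 -1.0000
    outer loop
      vertex 0.00 23.62 0.00
      vertex 12.80 23.62 0.00
      vertex 0.00 0.00 0.00
    endloop
  endfacet
  facet normal 0.0000 -1.0000 0.0000
    outer loop
      vertex 0.00 0.00 0.00
      vertex 12.80 0.00 0.00
      vertex 12.80 0.00 21.68
    endloop
  endfacet
  facet normal 0.0000 -1.0000 0.0000
    outer loop
      vertex 0.00 0.00 0.00
      vertex 12.80 0.00 21.68
      vertex 0.00 0.00 21.68
    endloop
  endfacet
  facet normal 0.0000 0.6762 0.7367
    outer loop
      vertex 0.00 0.00 21.68
      vertex 12.80 0.00 21.68
      vertex 12.80 23.62 0.00
    endloop
  endfacet
  facet normal 0.0000 0.6762 0.7367
    outer loop
      vertex 0.00 0.00 21.68
      vertex 12.80 23.62 0.00
      vertex 0.00 23.62 0.00
    endloop
  endfacet
  facet normal -1.0000 0.0000 0.0000
    outer loop
      vertex 0.00 0.00 21.68
      vertex 0.00 23.62 0.00
      vertex 0.00 0.00 0.00
    endloop
  endfacet
  facet normal 1.0000 0.0000 0.0000
    outer loop
      vertex 12.80 0.00 0.00
      vertex 12.80 23.62 0.00
      vertex 12.80 0.00 21.68
    endloop
  endfacet
endsolid part

The G0 Z moves step by Δz≈5.42 mm. The G1 loops shrink linearly with z, so the solid tapers from its base footprint up to z≈21.7. Closing with a flat bottom cap and the tapered top and triangulating gives 8 facets — a wedge (ramp): 12.8 × 23.6 mm base, rising to 21.7 mm along the y=0 edge and sloping linearly to z=0 at y=23.6.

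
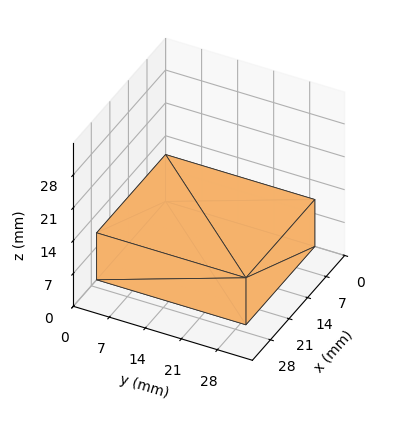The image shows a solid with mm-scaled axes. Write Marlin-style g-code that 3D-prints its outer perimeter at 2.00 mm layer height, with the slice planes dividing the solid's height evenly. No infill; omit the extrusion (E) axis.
Reading the render: the shape is a rectangular box, roughly 26 × 29 mm footprint and 10 mm tall (dimensions read to the nearest mm from the axis ticks). For the g-code, the solid's height is divided into equal slices at the stated Δz and each level perimeter traced with G1 moves after a G0 lift.

; perimeter-only toolpath
G21 ; units = mm
G90 ; absolute positioning
G28 ; home
; layer 1
G0 Z2.00
G0 X0.00 Y0.00
G1 X26.00 Y0.00
G1 X26.00 Y29.00
G1 X0.00 Y29.00
G1 X0.00 Y0.00
; layer 2
G0 Z4.00
G0 X0.00 Y0.00
G1 X26.00 Y0.00
G1 X26.00 Y29.00
G1 X0.00 Y29.00
G1 X0.00 Y0.00
; layer 3
G0 Z6.00
G0 X0.00 Y0.00
G1 X26.00 Y0.00
G1 X26.00 Y29.00
G1 X0.00 Y29.00
G1 X0.00 Y0.00
; layer 4
G0 Z8.00
G0 X0.00 Y0.00
G1 X26.00 Y0.00
G1 X26.00 Y29.00
G1 X0.00 Y29.00
G1 X0.00 Y0.00
; layer 5
G0 Z10.00
G0 X0.00 Y0.00
G1 X26.00 Y0.00
G1 X26.00 Y29.00
G1 X0.00 Y29.00
G1 X0.00 Y0.00
M2 ; end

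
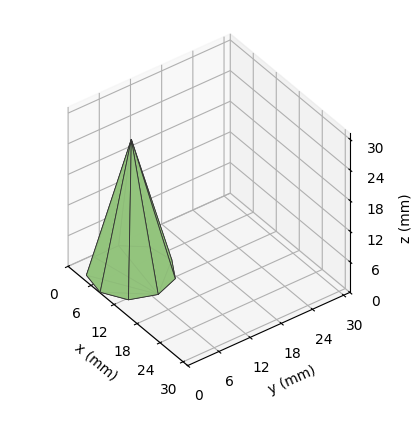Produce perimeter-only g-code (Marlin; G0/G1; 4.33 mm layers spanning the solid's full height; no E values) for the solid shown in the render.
Reading the render: the shape is a regular 9-sided pyramid, base circumscribed radius ≈ 7 mm, apex at z ≈ 26 mm (dimensions read to the nearest mm from the axis ticks). For the g-code, the solid's height is divided into equal slices at the stated Δz and each level perimeter traced with G1 moves after a G0 lift.

; perimeter-only toolpath
G21 ; units = mm
G90 ; absolute positioning
G28 ; home
; layer 1
G0 Z4.33
G0 X12.83 Y7.00
G1 X11.47 Y10.75
G1 X8.02 Y12.74
G1 X4.08 Y12.05
G1 X1.52 Y8.99
G1 X1.52 Y5.01
G1 X4.08 Y1.95
G1 X8.02 Y1.26
G1 X11.47 Y3.25
G1 X12.83 Y7.00
; layer 2
G0 Z8.67
G0 X11.67 Y7.00
G1 X10.57 Y10.00
G1 X7.81 Y11.59
G1 X4.67 Y11.04
G1 X2.61 Y8.59
G1 X2.61 Y5.41
G1 X4.67 Y2.96
G1 X7.81 Y2.41
G1 X10.57 Y4.00
G1 X11.67 Y7.00
; layer 3
G0 Z13.00
G0 X10.50 Y7.00
G1 X9.68 Y9.25
G1 X7.61 Y10.45
G1 X5.25 Y10.03
G1 X3.71 Y8.20
G1 X3.71 Y5.80
G1 X5.25 Y3.97
G1 X7.61 Y3.56
G1 X9.68 Y4.75
G1 X10.50 Y7.00
; layer 4
G0 Z17.33
G0 X9.33 Y7.00
G1 X8.79 Y8.50
G1 X7.41 Y9.30
G1 X5.83 Y9.02
G1 X4.81 Y7.80
G1 X4.81 Y6.20
G1 X5.83 Y4.98
G1 X7.41 Y4.70
G1 X8.79 Y5.50
G1 X9.33 Y7.00
; layer 5
G0 Z21.67
G0 X8.17 Y7.00
G1 X7.89 Y7.75
G1 X7.20 Y8.15
G1 X6.42 Y8.01
G1 X5.90 Y7.40
G1 X5.90 Y6.60
G1 X6.42 Y5.99
G1 X7.20 Y5.85
G1 X7.89 Y6.25
G1 X8.17 Y7.00
M2 ; end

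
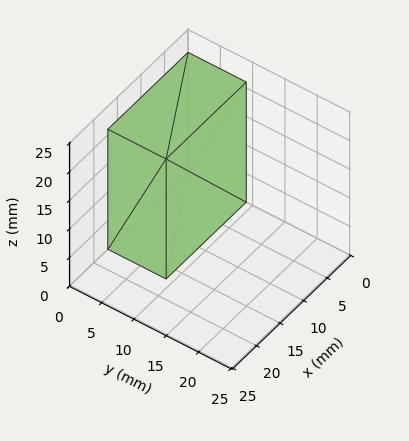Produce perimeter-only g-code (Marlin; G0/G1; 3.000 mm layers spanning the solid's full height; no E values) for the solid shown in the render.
Reading the render: the shape is a rectangular box, roughly 17 × 9 mm footprint and 21 mm tall (dimensions read to the nearest mm from the axis ticks). For the g-code, the solid's height is divided into equal slices at the stated Δz and each level perimeter traced with G1 moves after a G0 lift.

; perimeter-only toolpath
G21 ; units = mm
G90 ; absolute positioning
G28 ; home
; layer 1
G0 Z3.000
G0 X0.000 Y0.000
G1 X17.000 Y0.000
G1 X17.000 Y9.000
G1 X0.000 Y9.000
G1 X0.000 Y0.000
; layer 2
G0 Z6.000
G0 X0.000 Y0.000
G1 X17.000 Y0.000
G1 X17.000 Y9.000
G1 X0.000 Y9.000
G1 X0.000 Y0.000
; layer 3
G0 Z9.000
G0 X0.000 Y0.000
G1 X17.000 Y0.000
G1 X17.000 Y9.000
G1 X0.000 Y9.000
G1 X0.000 Y0.000
; layer 4
G0 Z12.000
G0 X0.000 Y0.000
G1 X17.000 Y0.000
G1 X17.000 Y9.000
G1 X0.000 Y9.000
G1 X0.000 Y0.000
; layer 5
G0 Z15.000
G0 X0.000 Y0.000
G1 X17.000 Y0.000
G1 X17.000 Y9.000
G1 X0.000 Y9.000
G1 X0.000 Y0.000
; layer 6
G0 Z18.000
G0 X0.000 Y0.000
G1 X17.000 Y0.000
G1 X17.000 Y9.000
G1 X0.000 Y9.000
G1 X0.000 Y0.000
; layer 7
G0 Z21.000
G0 X0.000 Y0.000
G1 X17.000 Y0.000
G1 X17.000 Y9.000
G1 X0.000 Y9.000
G1 X0.000 Y0.000
M2 ; end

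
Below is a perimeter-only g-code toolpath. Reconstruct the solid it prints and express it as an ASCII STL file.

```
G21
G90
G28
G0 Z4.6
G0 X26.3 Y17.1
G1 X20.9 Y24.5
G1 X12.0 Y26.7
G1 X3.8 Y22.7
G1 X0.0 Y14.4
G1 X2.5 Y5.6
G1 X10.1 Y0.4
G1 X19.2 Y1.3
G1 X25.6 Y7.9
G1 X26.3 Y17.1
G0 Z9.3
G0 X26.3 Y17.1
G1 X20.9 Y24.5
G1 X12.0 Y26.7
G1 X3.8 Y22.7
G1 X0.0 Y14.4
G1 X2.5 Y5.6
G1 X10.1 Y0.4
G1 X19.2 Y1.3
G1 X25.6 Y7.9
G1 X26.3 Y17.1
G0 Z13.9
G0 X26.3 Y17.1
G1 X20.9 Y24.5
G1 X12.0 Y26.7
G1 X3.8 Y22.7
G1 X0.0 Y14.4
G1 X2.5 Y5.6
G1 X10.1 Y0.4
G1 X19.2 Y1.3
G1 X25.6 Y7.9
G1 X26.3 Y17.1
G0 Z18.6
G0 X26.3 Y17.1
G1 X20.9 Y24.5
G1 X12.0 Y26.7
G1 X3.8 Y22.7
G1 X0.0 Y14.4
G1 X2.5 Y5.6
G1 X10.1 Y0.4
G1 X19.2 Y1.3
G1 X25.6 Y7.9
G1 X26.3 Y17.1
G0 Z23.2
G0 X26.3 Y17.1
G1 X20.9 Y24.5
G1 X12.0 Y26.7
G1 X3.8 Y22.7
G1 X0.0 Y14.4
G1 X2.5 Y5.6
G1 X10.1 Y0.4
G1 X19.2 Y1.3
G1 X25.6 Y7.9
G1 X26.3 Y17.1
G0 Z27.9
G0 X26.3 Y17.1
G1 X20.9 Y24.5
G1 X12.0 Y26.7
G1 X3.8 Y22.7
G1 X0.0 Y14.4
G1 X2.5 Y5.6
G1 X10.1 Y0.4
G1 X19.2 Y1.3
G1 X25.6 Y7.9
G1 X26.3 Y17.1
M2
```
solid part
  facet normal 0.0000 0.0000 -1.0000
    outer loop
      vertex 12.0 26.7 0.0
      vertex 20.9 24.5 0.0
      vertex 26.3 17.1 0.0
    endloop
  endfacet
  facet normal 0.0000 0.0000 -1.0000
    outer loop
      vertex 3.8 22.7 0.0
      vertex 12.0 26.7 0.0
      vertex 26.3 17.1 0.0
    endloop
  endfacet
  facet normal 0.0000 0.0000 -1.0000
    outer loop
      vertex 0.0 14.4 0.0
      vertex 3.8 22.7 0.0
      vertex 26.3 17.1 0.0
    endloop
  endfacet
  facet normal 0.0000 0.0000 -1.0000
    outer loop
      vertex 2.5 5.6 0.0
      vertex 0.0 14.4 0.0
      vertex 26.3 17.1 0.0
    endloop
  endfacet
  facet normal 0.0000 0.0000 -1.0000
    outer loop
      vertex 10.1 0.4 0.0
      vertex 2.5 5.6 0.0
      vertex 26.3 17.1 0.0
    endloop
  endfacet
  facet normal 0.0000 0.0000 -1.0000
    outer loop
      vertex 19.2 1.3 0.0
      vertex 10.1 0.4 0.0
      vertex 26.3 17.1 0.0
    endloop
  endfacet
  facet normal 0.0000 0.0000 -1.0000
    outer loop
      vertex 25.6 7.9 0.0
      vertex 19.2 1.3 0.0
      vertex 26.3 17.1 0.0
    endloop
  endfacet
  facet normal 0.0000 0.0000 1.0000
    outer loop
      vertex 26.3 17.1 27.9
      vertex 20.9 24.5 27.9
      vertex 12.0 26.7 27.9
    endloop
  endfacet
  facet normal 0.0000 0.0000 1.0000
    outer loop
      vertex 26.3 17.1 27.9
      vertex 12.0 26.7 27.9
      vertex 3.8 22.7 27.9
    endloop
  endfacet
  facet normal 0.0000 0.0000 1.0000
    outer loop
      vertex 26.3 17.1 27.9
      vertex 3.8 22.7 27.9
      vertex 0.0 14.4 27.9
    endloop
  endfacet
  facet normal 0.0000 0.0000 1.0000
    outer loop
      vertex 26.3 17.1 27.9
      vertex 0.0 14.4 27.9
      vertex 2.5 5.6 27.9
    endloop
  endfacet
  facet normal 0.0000 0.0000 1.0000
    outer loop
      vertex 26.3 17.1 27.9
      vertex 2.5 5.6 27.9
      vertex 10.1 0.4 27.9
    endloop
  endfacet
  facet normal 0.0000 0.0000 1.0000
    outer loop
      vertex 26.3 17.1 27.9
      vertex 10.1 0.4 27.9
      vertex 19.2 1.3 27.9
    endloop
  endfacet
  facet normal 0.0000 0.0000 1.0000
    outer loop
      vertex 26.3 17.1 27.9
      vertex 19.2 1.3 27.9
      vertex 25.6 7.9 27.9
    endloop
  endfacet
  facet normal 0.8078 0.5895 0.0000
    outer loop
      vertex 26.3 17.1 0.0
      vertex 20.9 24.5 0.0
      vertex 20.9 24.5 27.9
    endloop
  endfacet
  facet normal 0.8078 0.5895 0.0000
    outer loop
      vertex 26.3 17.1 0.0
      vertex 20.9 24.5 27.9
      vertex 26.3 17.1 27.9
    endloop
  endfacet
  facet normal 0.2400 0.9708 0.0000
    outer loop
      vertex 20.9 24.5 0.0
      vertex 12.0 26.7 0.0
      vertex 12.0 26.7 27.9
    endloop
  endfacet
  facet normal 0.2400 0.9708 0.0000
    outer loop
      vertex 20.9 24.5 0.0
      vertex 12.0 26.7 27.9
      vertex 20.9 24.5 27.9
    endloop
  endfacet
  facet normal -0.4384 0.8988 0.0000
    outer loop
      vertex 12.0 26.7 0.0
      vertex 3.8 22.7 0.0
      vertex 3.8 22.7 27.9
    endloop
  endfacet
  facet normal -0.4384 0.8988 0.0000
    outer loop
      vertex 12.0 26.7 0.0
      vertex 3.8 22.7 27.9
      vertex 12.0 26.7 27.9
    endloop
  endfacet
  facet normal -0.9092 0.4163 0.0000
    outer loop
      vertex 3.8 22.7 0.0
      vertex 0.0 14.4 0.0
      vertex 0.0 14.4 27.9
    endloop
  endfacet
  facet normal -0.9092 0.4163 0.0000
    outer loop
      vertex 3.8 22.7 0.0
      vertex 0.0 14.4 27.9
      vertex 3.8 22.7 27.9
    endloop
  endfacet
  facet normal -0.9619 -0.2733 0.0000
    outer loop
      vertex 0.0 14.4 0.0
      vertex 2.5 5.6 0.0
      vertex 2.5 5.6 27.9
    endloop
  endfacet
  facet normal -0.9619 -0.2733 0.0000
    outer loop
      vertex 0.0 14.4 0.0
      vertex 2.5 5.6 27.9
      vertex 0.0 14.4 27.9
    endloop
  endfacet
  facet normal -0.5647 -0.8253 0.0000
    outer loop
      vertex 2.5 5.6 0.0
      vertex 10.1 0.4 0.0
      vertex 10.1 0.4 27.9
    endloop
  endfacet
  facet normal -0.5647 -0.8253 0.0000
    outer loop
      vertex 2.5 5.6 0.0
      vertex 10.1 0.4 27.9
      vertex 2.5 5.6 27.9
    endloop
  endfacet
  facet normal 0.0984 -0.9951 0.0000
    outer loop
      vertex 10.1 0.4 0.0
      vertex 19.2 1.3 0.0
      vertex 19.2 1.3 27.9
    endloop
  endfacet
  facet normal 0.0984 -0.9951 0.0000
    outer loop
      vertex 10.1 0.4 0.0
      vertex 19.2 1.3 27.9
      vertex 10.1 0.4 27.9
    endloop
  endfacet
  facet normal 0.7179 -0.6961 0.0000
    outer loop
      vertex 19.2 1.3 0.0
      vertex 25.6 7.9 0.0
      vertex 25.6 7.9 27.9
    endloop
  endfacet
  facet normal 0.7179 -0.6961 0.0000
    outer loop
      vertex 19.2 1.3 0.0
      vertex 25.6 7.9 27.9
      vertex 19.2 1.3 27.9
    endloop
  endfacet
  facet normal 0.9971 -0.0759 0.0000
    outer loop
      vertex 25.6 7.9 0.0
      vertex 26.3 17.1 0.0
      vertex 26.3 17.1 27.9
    endloop
  endfacet
  facet normal 0.9971 -0.0759 0.0000
    outer loop
      vertex 25.6 7.9 0.0
      vertex 26.3 17.1 27.9
      vertex 25.6 7.9 27.9
    endloop
  endfacet
endsolid part

The G0 Z moves step by Δz≈4.6 mm. Every layer's G1 loop is the same polygon, so the solid is a straight extrusion of it from z=0 to z≈27.9. Closing with flat bottom and top caps and triangulating gives 32 facets — a regular 9-sided prism (a cylinder approximated with 9 flat sides), circumscribed radius ≈ 13.4 mm, height ≈ 27.9 mm.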